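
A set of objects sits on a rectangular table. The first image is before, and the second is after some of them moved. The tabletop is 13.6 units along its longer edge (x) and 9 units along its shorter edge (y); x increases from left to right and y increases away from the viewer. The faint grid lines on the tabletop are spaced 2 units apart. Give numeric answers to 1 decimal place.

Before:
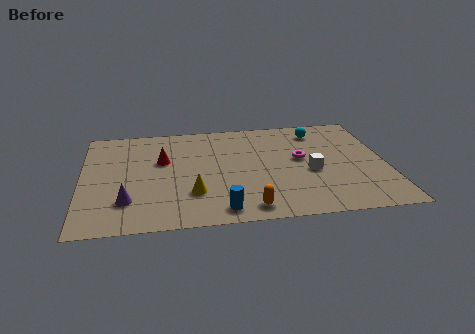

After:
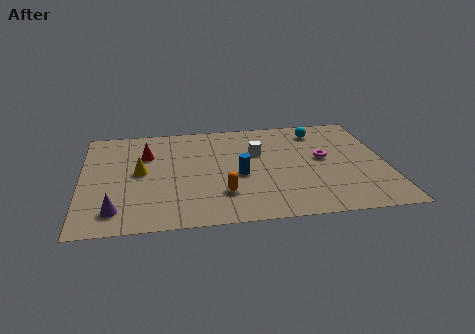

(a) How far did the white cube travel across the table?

3.0

The white cube was near (10.2, 3.8) before and (7.9, 5.8) after, so it travelled √(2.3² + 2.0²) ≈ 3.0 units.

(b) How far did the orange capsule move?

1.7

The orange capsule was near (7.3, 1.1) before and (6.2, 2.4) after, so it travelled √(1.1² + 1.3²) ≈ 1.7 units.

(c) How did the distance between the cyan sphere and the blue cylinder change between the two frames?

-2.7

The distance was about 7.8 in the first image and 5.1 in the second, so they moved 2.7 units closer together.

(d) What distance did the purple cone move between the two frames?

0.9

The purple cone was near (2.0, 2.3) before and (1.5, 1.6) after, so it travelled √(0.5² + 0.7²) ≈ 0.9 units.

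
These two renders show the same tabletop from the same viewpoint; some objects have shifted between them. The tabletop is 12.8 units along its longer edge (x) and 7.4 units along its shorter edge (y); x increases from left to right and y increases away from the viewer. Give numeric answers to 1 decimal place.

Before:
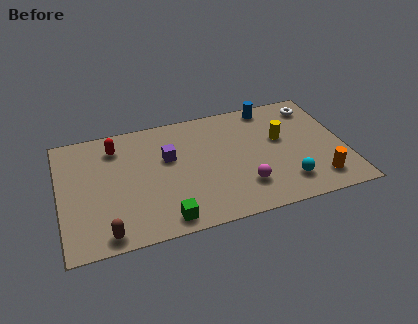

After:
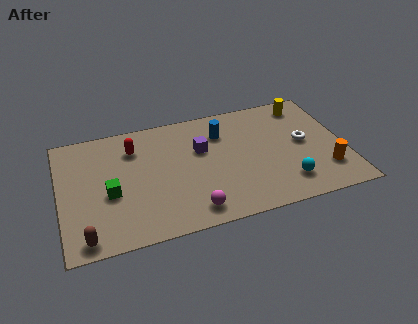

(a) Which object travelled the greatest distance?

the green cube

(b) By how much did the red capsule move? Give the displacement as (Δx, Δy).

(0.8, -0.3)

From the two frames, the red capsule sits at roughly (2.6, 5.9) before and (3.4, 5.6) after.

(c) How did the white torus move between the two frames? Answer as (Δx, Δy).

(-0.7, -2.2)

From the two frames, the white torus sits at roughly (11.7, 6.1) before and (11.0, 3.9) after.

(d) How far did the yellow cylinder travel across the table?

2.3

The yellow cylinder was near (10.0, 4.4) before and (11.3, 6.3) after, so it travelled √(1.3² + 1.9²) ≈ 2.3 units.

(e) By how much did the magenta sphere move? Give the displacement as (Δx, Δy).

(-2.4, -0.8)

The magenta sphere was at about (8.1, 1.9) and moved to about (5.7, 1.1).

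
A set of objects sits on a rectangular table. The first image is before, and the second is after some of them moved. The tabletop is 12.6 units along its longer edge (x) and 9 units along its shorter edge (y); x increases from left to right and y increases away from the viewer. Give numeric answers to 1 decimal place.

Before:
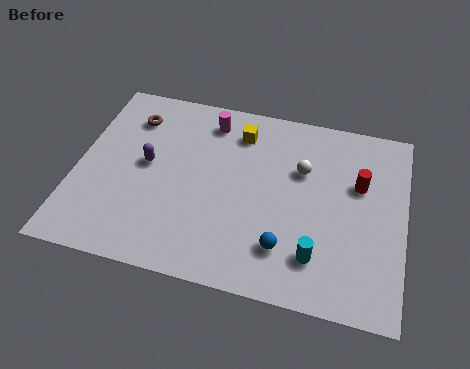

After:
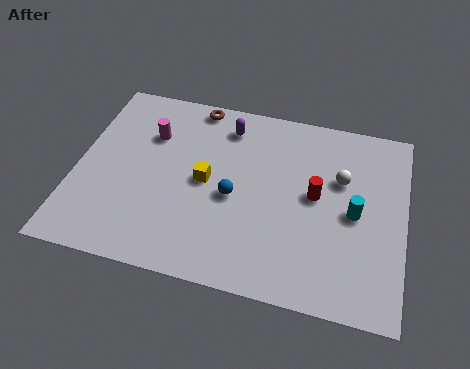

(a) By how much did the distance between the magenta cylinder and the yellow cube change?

+1.7

The distance was about 1.2 in the first image and 2.9 in the second, so they moved 1.7 units further apart.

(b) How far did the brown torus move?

2.7

From (1.9, 7.0) to (4.3, 8.2), the brown torus covered √(2.4² + 1.2²) ≈ 2.7 units.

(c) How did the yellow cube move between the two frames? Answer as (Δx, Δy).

(-1.1, -2.7)

From the two frames, the yellow cube sits at roughly (6.1, 7.2) before and (5.0, 4.5) after.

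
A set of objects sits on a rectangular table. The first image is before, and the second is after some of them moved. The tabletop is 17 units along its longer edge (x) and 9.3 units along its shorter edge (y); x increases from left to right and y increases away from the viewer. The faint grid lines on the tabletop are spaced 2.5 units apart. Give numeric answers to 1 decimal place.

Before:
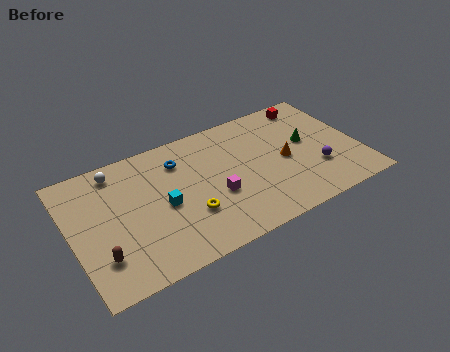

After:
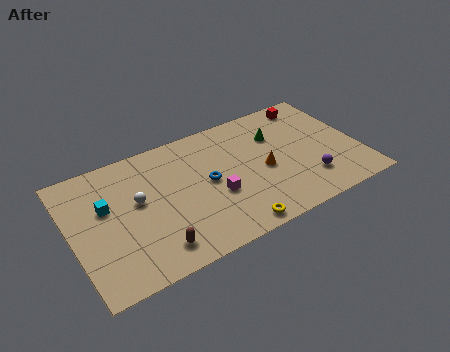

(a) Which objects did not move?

the magenta cube and the red cube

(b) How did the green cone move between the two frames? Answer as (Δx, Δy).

(-1.7, 1.3)

From the two frames, the green cone sits at roughly (14.1, 5.2) before and (12.4, 6.5) after.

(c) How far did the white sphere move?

2.8

The white sphere moved from about (3.0, 8.0) to (3.9, 5.3), a distance of √(0.9² + 2.7²) ≈ 2.8.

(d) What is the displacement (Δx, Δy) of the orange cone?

(-1.3, -0.2)

The orange cone started near (12.6, 4.4) and ended near (11.3, 4.2).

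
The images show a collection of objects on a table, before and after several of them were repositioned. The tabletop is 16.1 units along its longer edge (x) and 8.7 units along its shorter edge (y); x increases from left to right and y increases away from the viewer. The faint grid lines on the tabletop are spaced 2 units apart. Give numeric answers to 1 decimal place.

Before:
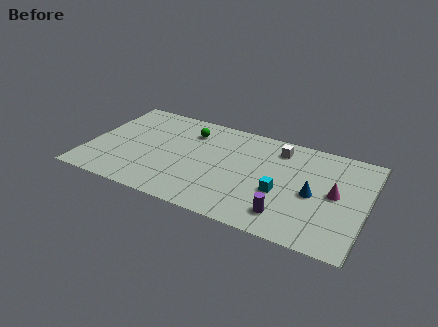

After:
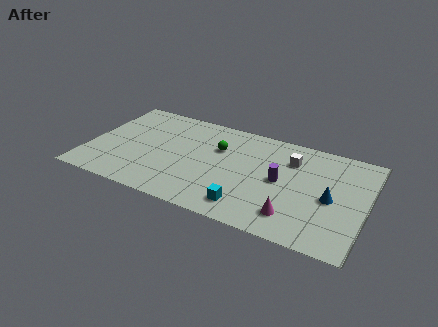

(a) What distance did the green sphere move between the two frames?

2.0

The green sphere moved from about (5.6, 6.7) to (7.4, 5.8), a distance of √(1.8² + 0.9²) ≈ 2.0.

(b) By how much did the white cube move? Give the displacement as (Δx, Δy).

(0.8, -0.7)

From the two frames, the white cube sits at roughly (10.8, 7.1) before and (11.6, 6.4) after.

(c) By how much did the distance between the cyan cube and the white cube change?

+1.6

Before: roughly 3.7 units apart; after: 5.3. That's 1.6 units further apart.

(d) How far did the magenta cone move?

3.4

The magenta cone was near (14.3, 4.5) before and (12.2, 1.8) after, so it travelled √(2.1² + 2.7²) ≈ 3.4 units.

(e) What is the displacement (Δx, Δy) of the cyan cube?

(-1.7, -1.9)

The cyan cube was at about (11.3, 3.4) and moved to about (9.6, 1.5).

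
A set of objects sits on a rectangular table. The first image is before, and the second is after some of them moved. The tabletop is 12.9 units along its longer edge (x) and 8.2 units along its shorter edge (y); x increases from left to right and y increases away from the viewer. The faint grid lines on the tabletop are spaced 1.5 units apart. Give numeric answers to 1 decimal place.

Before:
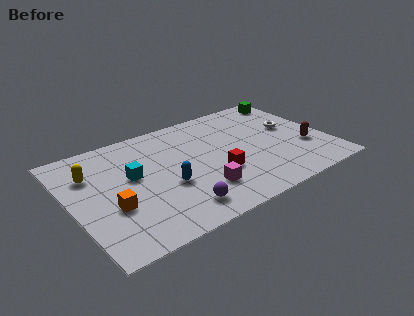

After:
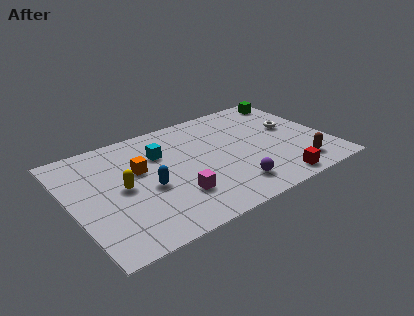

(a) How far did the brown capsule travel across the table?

1.5

From (11.7, 2.8) to (11.0, 1.5), the brown capsule covered √(0.7² + 1.3²) ≈ 1.5 units.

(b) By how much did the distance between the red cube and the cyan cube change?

+2.5

They were about 4.4 units apart before and 6.9 after — 2.5 units further apart.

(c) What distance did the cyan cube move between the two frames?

1.9

The cyan cube moved from about (3.1, 4.7) to (4.7, 5.7), a distance of √(1.6² + 1.0²) ≈ 1.9.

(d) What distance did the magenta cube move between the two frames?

1.2

The magenta cube was near (6.1, 2.1) before and (4.9, 2.3) after, so it travelled √(1.2² + 0.2²) ≈ 1.2 units.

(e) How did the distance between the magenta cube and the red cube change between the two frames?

+3.7

The distance was about 1.3 in the first image and 5.0 in the second, so they moved 3.7 units further apart.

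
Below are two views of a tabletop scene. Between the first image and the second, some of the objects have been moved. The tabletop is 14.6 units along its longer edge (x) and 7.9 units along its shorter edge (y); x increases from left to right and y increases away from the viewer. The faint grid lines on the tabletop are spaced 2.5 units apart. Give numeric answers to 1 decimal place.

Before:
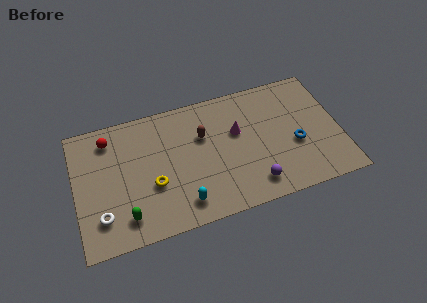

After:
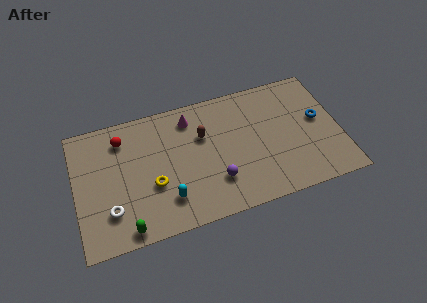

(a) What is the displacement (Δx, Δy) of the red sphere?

(0.7, -0.2)

The red sphere was at about (2.0, 6.5) and moved to about (2.7, 6.3).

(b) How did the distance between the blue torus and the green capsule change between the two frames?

+1.8

Before: roughly 9.7 units apart; after: 11.5. That's 1.8 units further apart.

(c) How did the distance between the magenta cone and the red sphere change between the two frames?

-3.4

The distance was about 7.2 in the first image and 3.8 in the second, so they moved 3.4 units closer together.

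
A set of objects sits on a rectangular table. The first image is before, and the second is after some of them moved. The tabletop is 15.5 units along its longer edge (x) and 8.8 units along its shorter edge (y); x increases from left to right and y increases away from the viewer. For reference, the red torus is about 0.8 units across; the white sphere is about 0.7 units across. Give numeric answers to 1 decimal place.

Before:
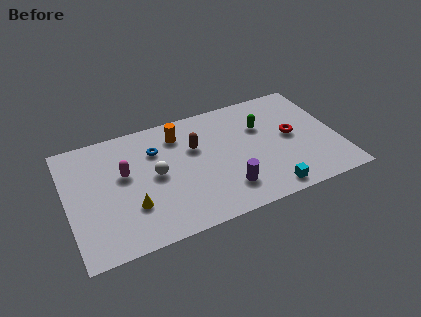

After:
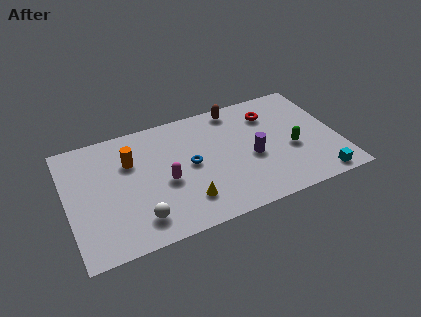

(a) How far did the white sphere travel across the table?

3.0

From (5.0, 4.5) to (3.8, 1.7), the white sphere covered √(1.2² + 2.8²) ≈ 3.0 units.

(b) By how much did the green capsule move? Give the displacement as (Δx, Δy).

(1.5, -2.3)

The green capsule was at about (11.3, 5.9) and moved to about (12.8, 3.6).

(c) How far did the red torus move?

2.3

The red torus moved from about (12.9, 4.6) to (11.9, 6.7), a distance of √(1.0² + 2.1²) ≈ 2.3.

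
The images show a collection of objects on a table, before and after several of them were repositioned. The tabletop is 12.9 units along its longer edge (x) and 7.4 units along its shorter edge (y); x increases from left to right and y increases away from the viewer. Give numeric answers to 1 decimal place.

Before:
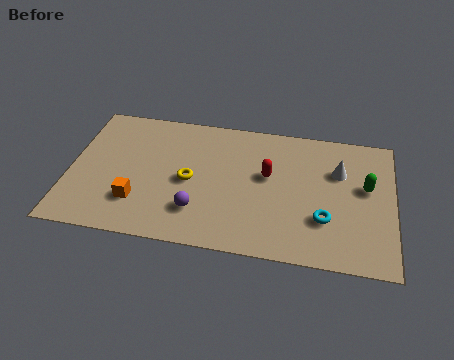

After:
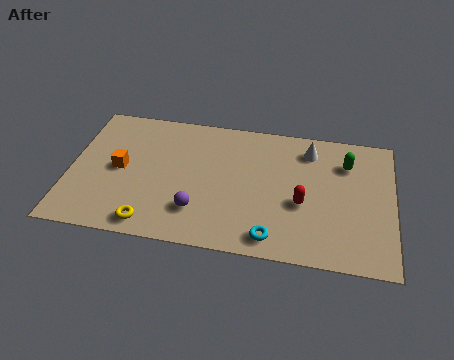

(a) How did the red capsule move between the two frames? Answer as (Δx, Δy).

(1.4, -1.3)

The red capsule was at about (7.9, 4.3) and moved to about (9.3, 3.0).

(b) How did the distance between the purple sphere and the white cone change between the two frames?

-0.4

The distance was about 6.3 in the first image and 5.9 in the second, so they moved 0.4 units closer together.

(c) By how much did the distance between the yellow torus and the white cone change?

+1.9

The distance was about 6.1 in the first image and 8.0 in the second, so they moved 1.9 units further apart.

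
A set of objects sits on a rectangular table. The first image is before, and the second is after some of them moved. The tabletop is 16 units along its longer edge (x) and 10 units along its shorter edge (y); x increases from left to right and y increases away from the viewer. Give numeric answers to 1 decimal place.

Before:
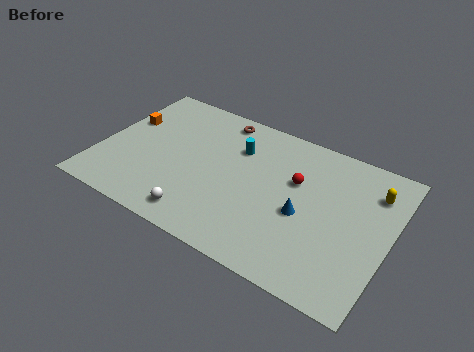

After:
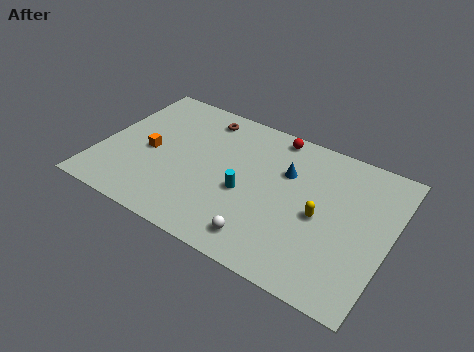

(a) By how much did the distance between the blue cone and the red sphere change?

+0.4

Before: roughly 2.1 units apart; after: 2.5. That's 0.4 units further apart.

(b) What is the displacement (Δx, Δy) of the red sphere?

(-1.6, 2.7)

The red sphere was at about (10.7, 6.3) and moved to about (9.1, 9.0).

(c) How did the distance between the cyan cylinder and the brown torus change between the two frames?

+3.2

Before: roughly 2.1 units apart; after: 5.3. That's 3.2 units further apart.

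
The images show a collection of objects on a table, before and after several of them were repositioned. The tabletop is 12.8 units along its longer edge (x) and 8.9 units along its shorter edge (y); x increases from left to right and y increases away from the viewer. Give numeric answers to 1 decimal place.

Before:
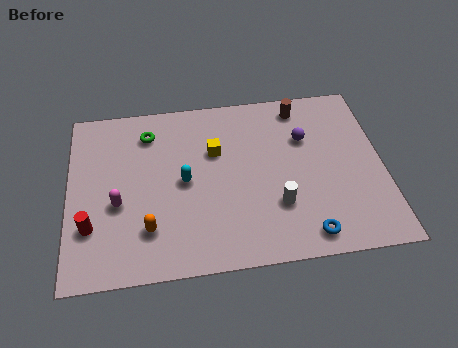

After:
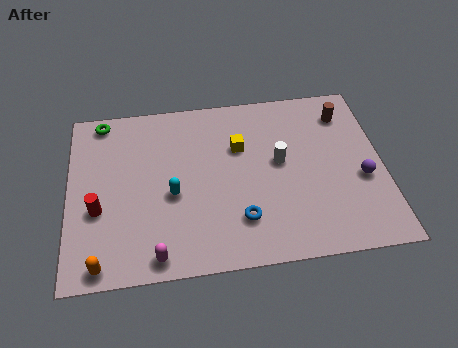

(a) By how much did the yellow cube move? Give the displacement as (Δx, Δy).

(1.0, 0.1)

From the two frames, the yellow cube sits at roughly (6.0, 5.8) before and (7.0, 5.9) after.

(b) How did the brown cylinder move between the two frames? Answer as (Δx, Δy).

(1.8, -0.6)

The brown cylinder was at about (9.6, 7.7) and moved to about (11.4, 7.1).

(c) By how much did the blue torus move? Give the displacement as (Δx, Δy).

(-2.6, 1.1)

The blue torus was at about (9.5, 1.1) and moved to about (6.9, 2.2).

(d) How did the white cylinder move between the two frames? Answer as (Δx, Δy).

(0.2, 2.2)

The white cylinder was at about (8.4, 2.7) and moved to about (8.6, 4.9).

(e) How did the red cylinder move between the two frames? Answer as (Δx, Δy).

(0.3, 0.8)

The red cylinder was at about (0.9, 2.6) and moved to about (1.2, 3.4).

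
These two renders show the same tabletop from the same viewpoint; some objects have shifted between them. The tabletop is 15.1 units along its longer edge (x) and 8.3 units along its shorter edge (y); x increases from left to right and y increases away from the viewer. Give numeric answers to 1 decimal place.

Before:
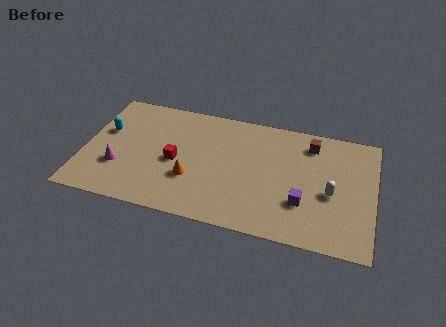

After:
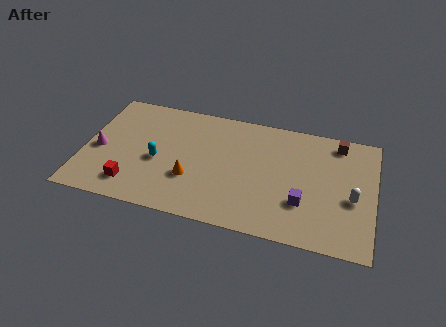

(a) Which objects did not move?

the orange cone and the purple cube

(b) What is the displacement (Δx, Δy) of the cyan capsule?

(2.9, -1.5)

From the two frames, the cyan capsule sits at roughly (1.0, 5.1) before and (3.9, 3.6) after.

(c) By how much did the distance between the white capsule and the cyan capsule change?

-1.9

The distance was about 12.0 in the first image and 10.1 in the second, so they moved 1.9 units closer together.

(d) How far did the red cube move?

3.0

From (4.8, 3.8) to (2.7, 1.6), the red cube covered √(2.1² + 2.2²) ≈ 3.0 units.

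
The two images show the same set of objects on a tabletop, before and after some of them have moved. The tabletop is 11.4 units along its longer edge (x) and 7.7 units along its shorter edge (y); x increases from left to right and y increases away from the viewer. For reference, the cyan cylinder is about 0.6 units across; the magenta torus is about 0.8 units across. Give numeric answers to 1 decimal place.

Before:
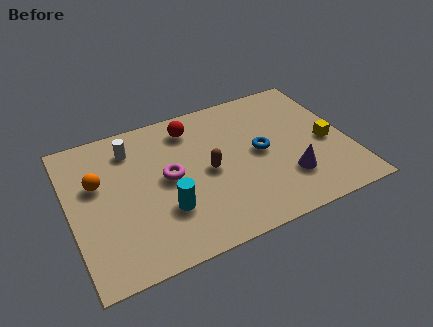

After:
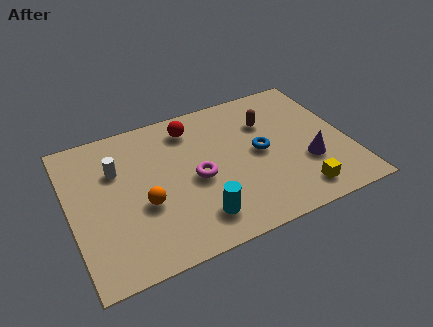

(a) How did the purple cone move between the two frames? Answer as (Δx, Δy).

(0.9, 0.5)

The purple cone was at about (8.7, 2.1) and moved to about (9.6, 2.6).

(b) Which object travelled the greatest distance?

the brown capsule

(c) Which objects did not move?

the red sphere and the blue torus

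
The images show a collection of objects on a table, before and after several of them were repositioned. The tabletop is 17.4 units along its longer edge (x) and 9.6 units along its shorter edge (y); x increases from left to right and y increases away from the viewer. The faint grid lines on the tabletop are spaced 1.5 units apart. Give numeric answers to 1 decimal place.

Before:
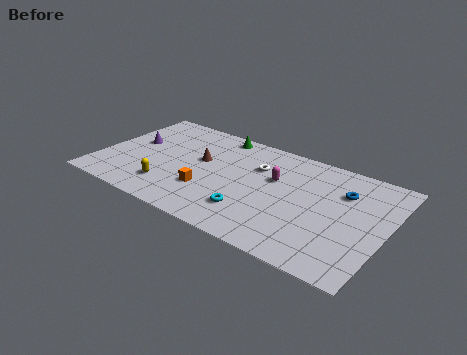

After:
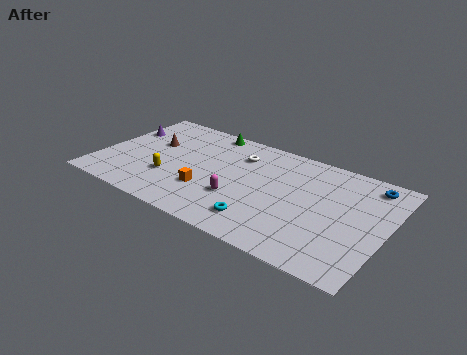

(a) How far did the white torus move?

1.3

From (9.4, 6.6) to (8.2, 7.2), the white torus covered √(1.2² + 0.6²) ≈ 1.3 units.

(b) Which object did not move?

the orange cube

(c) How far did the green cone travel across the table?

0.7

The green cone moved from about (6.6, 8.6) to (5.9, 8.7), a distance of √(0.7² + 0.1²) ≈ 0.7.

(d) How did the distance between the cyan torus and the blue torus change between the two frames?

+1.8

They were about 6.6 units apart before and 8.4 after — 1.8 units further apart.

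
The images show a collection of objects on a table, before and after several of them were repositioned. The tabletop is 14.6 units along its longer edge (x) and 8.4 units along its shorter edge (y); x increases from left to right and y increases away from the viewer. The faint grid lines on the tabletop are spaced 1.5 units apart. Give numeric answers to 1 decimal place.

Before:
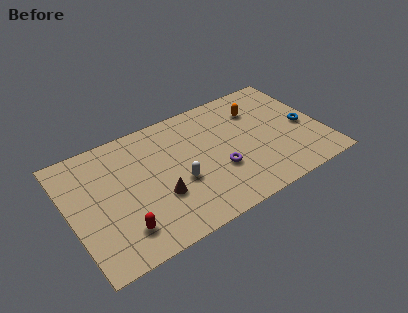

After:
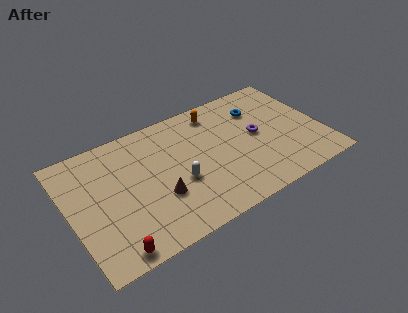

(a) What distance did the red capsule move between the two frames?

1.2

From (2.6, 1.8) to (1.9, 0.8), the red capsule covered √(0.7² + 1.0²) ≈ 1.2 units.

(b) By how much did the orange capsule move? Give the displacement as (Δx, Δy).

(-2.3, 0.9)

The orange capsule started near (11.2, 6.2) and ended near (8.9, 7.1).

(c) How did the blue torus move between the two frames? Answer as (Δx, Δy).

(-2.3, 2.4)

The blue torus started near (13.6, 3.8) and ended near (11.3, 6.2).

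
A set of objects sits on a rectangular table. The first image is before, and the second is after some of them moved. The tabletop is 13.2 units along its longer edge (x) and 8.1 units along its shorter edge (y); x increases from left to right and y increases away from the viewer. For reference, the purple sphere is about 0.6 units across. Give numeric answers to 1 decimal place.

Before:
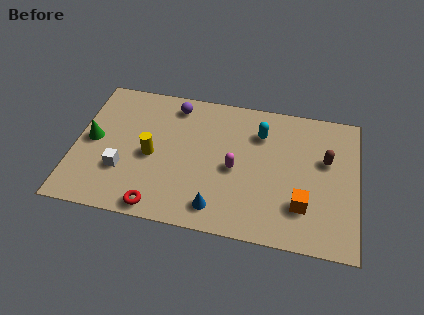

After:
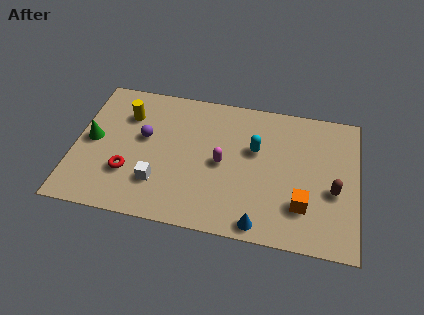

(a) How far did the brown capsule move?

1.7

The brown capsule was near (11.7, 5.0) before and (12.1, 3.3) after, so it travelled √(0.4² + 1.7²) ≈ 1.7 units.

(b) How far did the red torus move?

2.3

The red torus moved from about (4.1, 0.8) to (2.6, 2.5), a distance of √(1.5² + 1.7²) ≈ 2.3.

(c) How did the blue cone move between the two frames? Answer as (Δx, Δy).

(2.0, -0.5)

The blue cone started near (6.8, 1.3) and ended near (8.8, 0.8).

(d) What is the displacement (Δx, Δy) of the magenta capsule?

(-0.6, 0.2)

The magenta capsule started near (7.5, 3.7) and ended near (6.9, 3.9).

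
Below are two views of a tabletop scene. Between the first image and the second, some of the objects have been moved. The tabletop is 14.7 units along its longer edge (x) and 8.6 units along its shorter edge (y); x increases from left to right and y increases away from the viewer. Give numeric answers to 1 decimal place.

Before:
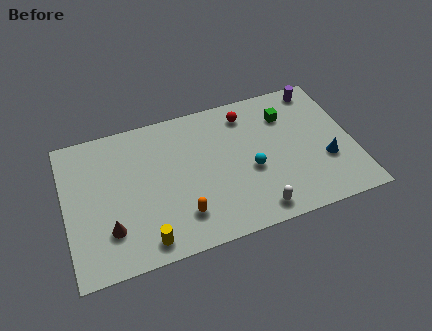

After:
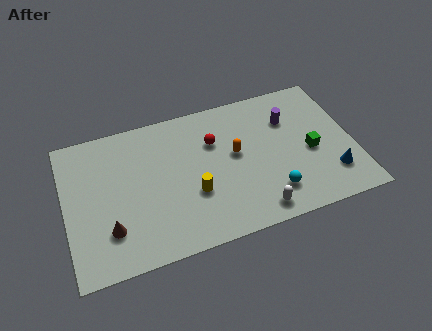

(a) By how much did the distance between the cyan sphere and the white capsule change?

-1.3

Before: roughly 2.5 units apart; after: 1.2. That's 1.3 units closer together.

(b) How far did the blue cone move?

0.9

The blue cone was near (13.2, 3.0) before and (13.4, 2.1) after, so it travelled √(0.2² + 0.9²) ≈ 0.9 units.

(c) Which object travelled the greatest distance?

the orange capsule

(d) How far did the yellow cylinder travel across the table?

3.3

The yellow cylinder moved from about (3.8, 1.1) to (6.4, 3.1), a distance of √(2.6² + 2.0²) ≈ 3.3.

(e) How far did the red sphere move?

2.2

From (9.5, 7.1) to (7.7, 5.9), the red sphere covered √(1.8² + 1.2²) ≈ 2.2 units.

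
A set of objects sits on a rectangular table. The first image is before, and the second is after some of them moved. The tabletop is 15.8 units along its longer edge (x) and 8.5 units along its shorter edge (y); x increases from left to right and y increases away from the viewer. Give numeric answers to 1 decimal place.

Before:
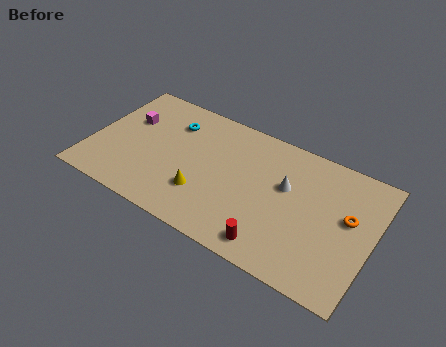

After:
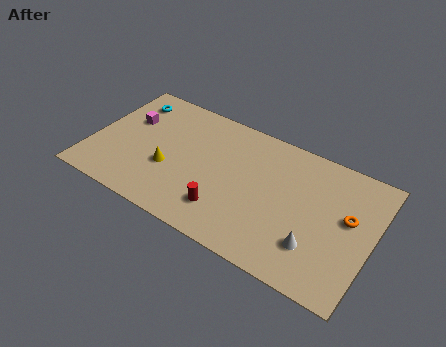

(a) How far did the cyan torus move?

2.6

From (4.2, 6.4) to (1.6, 6.9), the cyan torus covered √(2.6² + 0.5²) ≈ 2.6 units.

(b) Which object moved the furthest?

the white cone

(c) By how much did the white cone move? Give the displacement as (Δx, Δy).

(2.0, -2.9)

The white cone was at about (10.9, 5.2) and moved to about (12.9, 2.3).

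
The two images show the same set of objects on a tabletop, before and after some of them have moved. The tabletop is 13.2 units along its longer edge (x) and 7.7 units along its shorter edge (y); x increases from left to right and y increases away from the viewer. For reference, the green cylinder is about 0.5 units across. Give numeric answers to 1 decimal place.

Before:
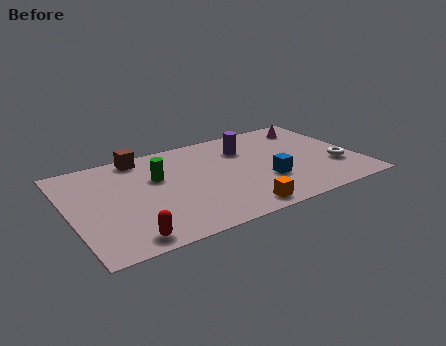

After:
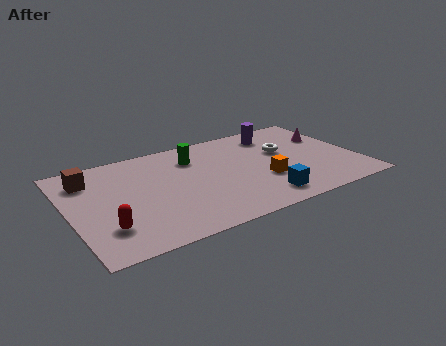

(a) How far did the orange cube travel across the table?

2.3

The orange cube moved from about (7.2, 0.9) to (8.7, 2.7), a distance of √(1.5² + 1.8²) ≈ 2.3.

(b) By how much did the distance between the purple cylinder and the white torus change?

-3.3

Before: roughly 4.9 units apart; after: 1.6. That's 3.3 units closer together.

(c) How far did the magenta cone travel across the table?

1.3

From (11.6, 6.3) to (12.2, 5.1), the magenta cone covered √(0.6² + 1.2²) ≈ 1.3 units.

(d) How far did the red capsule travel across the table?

1.4

From (2.2, 0.9) to (1.4, 2.0), the red capsule covered √(0.8² + 1.1²) ≈ 1.4 units.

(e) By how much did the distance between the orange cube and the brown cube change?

+1.3

They were about 7.0 units apart before and 8.3 after — 1.3 units further apart.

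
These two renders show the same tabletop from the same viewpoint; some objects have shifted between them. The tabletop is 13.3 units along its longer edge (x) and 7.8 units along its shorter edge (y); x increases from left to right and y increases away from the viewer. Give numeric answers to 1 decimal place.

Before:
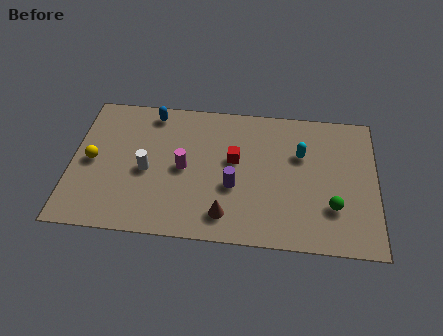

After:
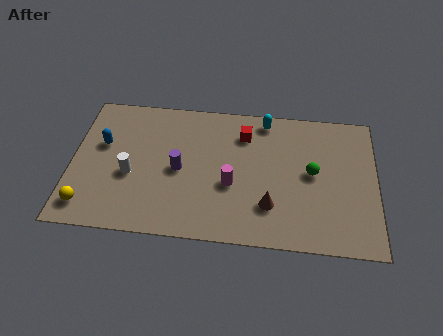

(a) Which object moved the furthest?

the blue capsule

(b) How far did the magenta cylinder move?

2.2

The magenta cylinder was near (4.9, 3.8) before and (7.0, 3.1) after, so it travelled √(2.1² + 0.7²) ≈ 2.2 units.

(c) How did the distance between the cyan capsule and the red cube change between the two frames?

-1.7

The distance was about 3.0 in the first image and 1.3 in the second, so they moved 1.7 units closer together.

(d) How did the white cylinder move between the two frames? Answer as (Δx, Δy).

(-0.7, -0.3)

From the two frames, the white cylinder sits at roughly (3.3, 3.5) before and (2.6, 3.2) after.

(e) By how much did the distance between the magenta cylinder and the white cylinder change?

+2.8

Before: roughly 1.6 units apart; after: 4.4. That's 2.8 units further apart.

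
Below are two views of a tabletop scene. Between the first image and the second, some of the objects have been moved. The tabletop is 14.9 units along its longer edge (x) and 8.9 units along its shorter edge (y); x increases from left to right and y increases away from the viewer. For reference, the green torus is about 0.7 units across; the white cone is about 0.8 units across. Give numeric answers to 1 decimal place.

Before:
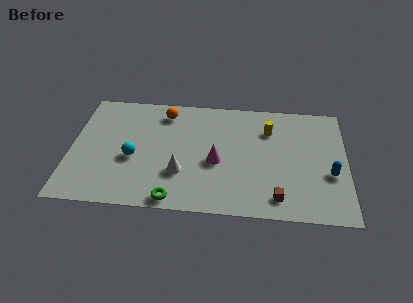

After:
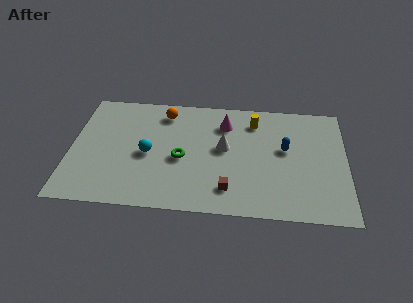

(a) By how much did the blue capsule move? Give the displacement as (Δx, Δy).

(-2.4, 1.7)

From the two frames, the blue capsule sits at roughly (14.0, 3.4) before and (11.6, 5.1) after.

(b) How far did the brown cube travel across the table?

2.6

The brown cube was near (11.2, 1.4) before and (8.6, 1.8) after, so it travelled √(2.6² + 0.4²) ≈ 2.6 units.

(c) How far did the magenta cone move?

3.0

The magenta cone moved from about (7.9, 3.8) to (8.3, 6.8), a distance of √(0.4² + 3.0²) ≈ 3.0.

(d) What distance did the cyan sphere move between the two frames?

0.9

The cyan sphere moved from about (3.4, 3.7) to (4.2, 4.1), a distance of √(0.8² + 0.4²) ≈ 0.9.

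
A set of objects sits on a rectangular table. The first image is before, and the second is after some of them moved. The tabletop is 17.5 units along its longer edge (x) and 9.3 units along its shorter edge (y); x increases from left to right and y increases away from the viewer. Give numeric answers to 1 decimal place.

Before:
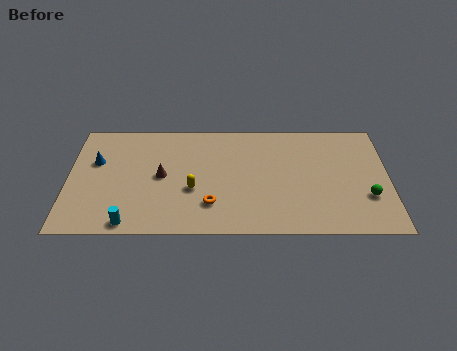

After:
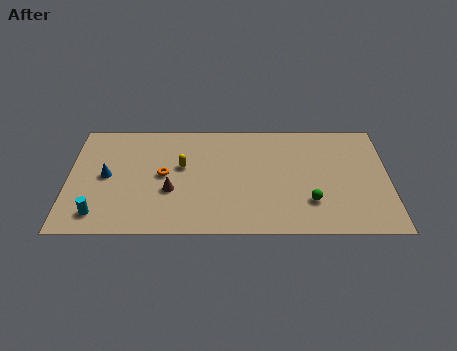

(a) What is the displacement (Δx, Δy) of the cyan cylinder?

(-1.7, 0.7)

From the two frames, the cyan cylinder sits at roughly (3.4, 0.9) before and (1.7, 1.6) after.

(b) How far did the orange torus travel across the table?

3.5

The orange torus moved from about (7.8, 2.4) to (5.2, 4.8), a distance of √(2.6² + 2.4²) ≈ 3.5.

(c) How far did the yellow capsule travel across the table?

2.0

The yellow capsule moved from about (6.8, 3.6) to (6.2, 5.5), a distance of √(0.6² + 1.9²) ≈ 2.0.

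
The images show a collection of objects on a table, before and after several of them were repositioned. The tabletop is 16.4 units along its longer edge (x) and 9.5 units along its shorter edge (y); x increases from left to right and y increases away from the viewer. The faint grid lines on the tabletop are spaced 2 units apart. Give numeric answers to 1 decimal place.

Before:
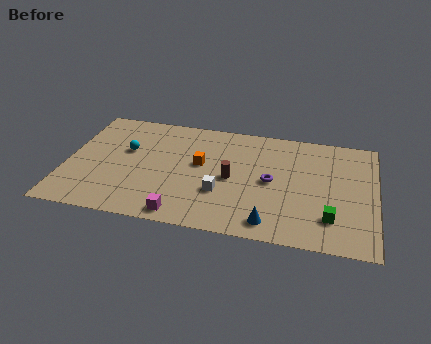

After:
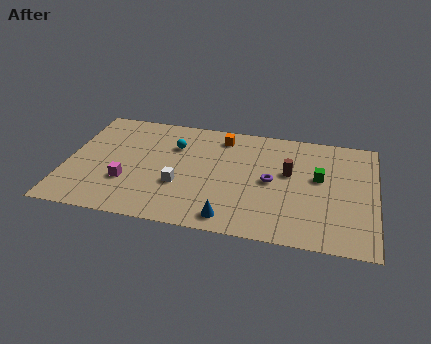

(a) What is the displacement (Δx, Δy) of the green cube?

(-0.7, 3.2)

From the two frames, the green cube sits at roughly (14.1, 2.3) before and (13.4, 5.5) after.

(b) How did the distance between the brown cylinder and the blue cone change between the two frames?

+1.4

Before: roughly 3.9 units apart; after: 5.3. That's 1.4 units further apart.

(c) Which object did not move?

the purple torus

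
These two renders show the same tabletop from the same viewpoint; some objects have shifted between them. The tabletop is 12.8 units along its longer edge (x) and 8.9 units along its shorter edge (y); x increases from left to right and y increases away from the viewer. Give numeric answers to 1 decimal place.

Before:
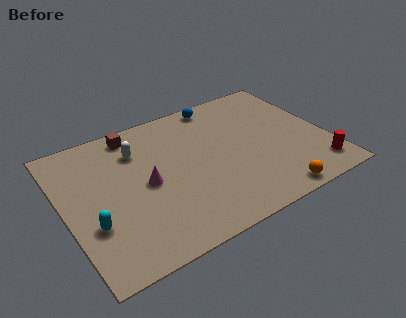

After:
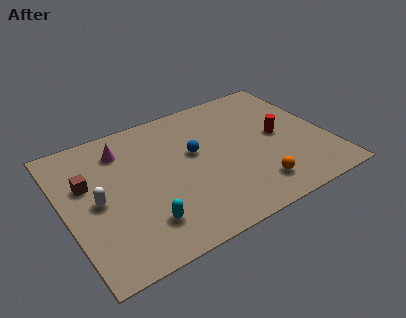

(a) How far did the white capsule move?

3.3

The white capsule was near (3.8, 6.6) before and (1.5, 4.3) after, so it travelled √(2.3² + 2.3²) ≈ 3.3 units.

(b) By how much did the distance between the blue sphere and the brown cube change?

+0.9

The distance was about 4.3 in the first image and 5.2 in the second, so they moved 0.9 units further apart.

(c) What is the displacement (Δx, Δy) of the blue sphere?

(-1.7, -2.8)

The blue sphere was at about (8.1, 8.0) and moved to about (6.4, 5.2).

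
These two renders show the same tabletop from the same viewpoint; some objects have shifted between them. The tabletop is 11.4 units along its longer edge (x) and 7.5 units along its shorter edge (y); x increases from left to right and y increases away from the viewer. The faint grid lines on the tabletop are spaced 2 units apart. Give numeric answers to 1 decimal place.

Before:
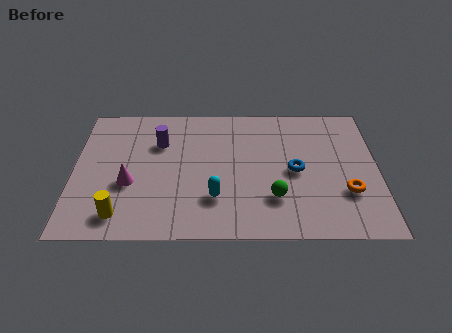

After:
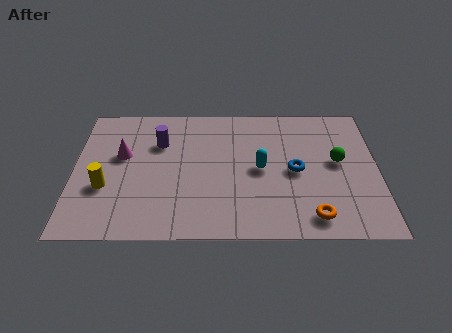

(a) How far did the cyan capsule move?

2.3

The cyan capsule moved from about (5.3, 2.1) to (7.0, 3.7), a distance of √(1.7² + 1.6²) ≈ 2.3.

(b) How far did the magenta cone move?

1.6

From (2.1, 2.9) to (1.8, 4.5), the magenta cone covered √(0.3² + 1.6²) ≈ 1.6 units.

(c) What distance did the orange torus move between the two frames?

1.8

The orange torus was near (10.2, 2.4) before and (8.9, 1.1) after, so it travelled √(1.3² + 1.3²) ≈ 1.8 units.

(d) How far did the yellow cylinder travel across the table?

1.6

The yellow cylinder was near (1.8, 1.2) before and (1.2, 2.7) after, so it travelled √(0.6² + 1.5²) ≈ 1.6 units.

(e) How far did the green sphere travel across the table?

3.1

The green sphere moved from about (7.5, 2.1) to (9.9, 4.1), a distance of √(2.4² + 2.0²) ≈ 3.1.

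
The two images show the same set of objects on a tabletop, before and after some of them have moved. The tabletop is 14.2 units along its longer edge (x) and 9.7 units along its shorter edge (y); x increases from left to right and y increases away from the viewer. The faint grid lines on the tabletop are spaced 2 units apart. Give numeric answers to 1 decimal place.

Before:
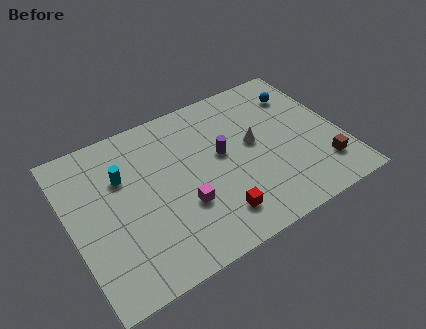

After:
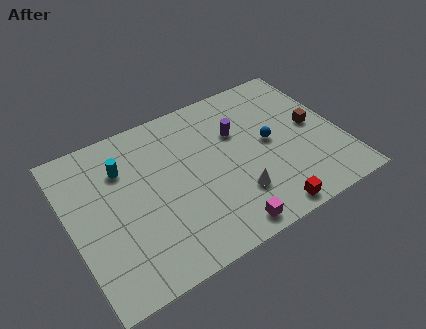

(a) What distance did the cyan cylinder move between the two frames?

0.5

From (2.9, 6.5) to (3.0, 7.0), the cyan cylinder covered √(0.1² + 0.5²) ≈ 0.5 units.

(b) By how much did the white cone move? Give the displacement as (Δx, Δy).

(-1.4, -2.7)

The white cone was at about (9.7, 5.3) and moved to about (8.3, 2.6).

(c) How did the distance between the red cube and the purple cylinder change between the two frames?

+1.9

Before: roughly 3.6 units apart; after: 5.5. That's 1.9 units further apart.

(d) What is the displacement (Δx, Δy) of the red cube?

(2.5, -1.0)

From the two frames, the red cube sits at roughly (7.1, 1.9) before and (9.6, 0.9) after.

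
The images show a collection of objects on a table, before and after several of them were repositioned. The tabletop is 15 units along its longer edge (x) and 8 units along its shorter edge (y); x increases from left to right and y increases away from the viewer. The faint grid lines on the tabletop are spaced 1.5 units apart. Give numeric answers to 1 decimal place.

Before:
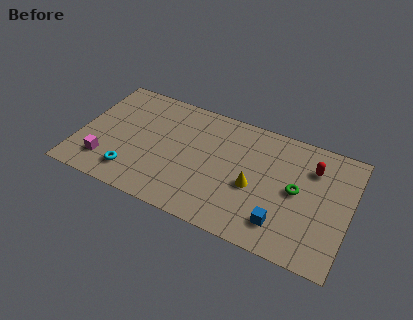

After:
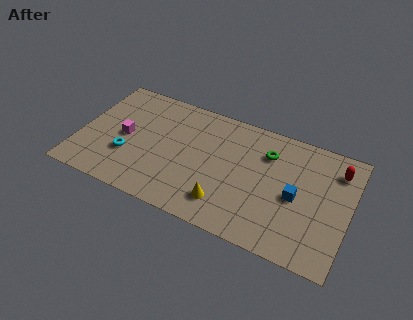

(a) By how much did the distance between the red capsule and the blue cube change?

-1.1

They were about 4.4 units apart before and 3.3 after — 1.1 units closer together.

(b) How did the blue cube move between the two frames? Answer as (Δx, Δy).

(0.6, 2.0)

The blue cube was at about (11.5, 1.7) and moved to about (12.1, 3.7).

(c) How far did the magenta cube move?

2.2

From (1.7, 1.8) to (2.5, 3.9), the magenta cube covered √(0.8² + 2.1²) ≈ 2.2 units.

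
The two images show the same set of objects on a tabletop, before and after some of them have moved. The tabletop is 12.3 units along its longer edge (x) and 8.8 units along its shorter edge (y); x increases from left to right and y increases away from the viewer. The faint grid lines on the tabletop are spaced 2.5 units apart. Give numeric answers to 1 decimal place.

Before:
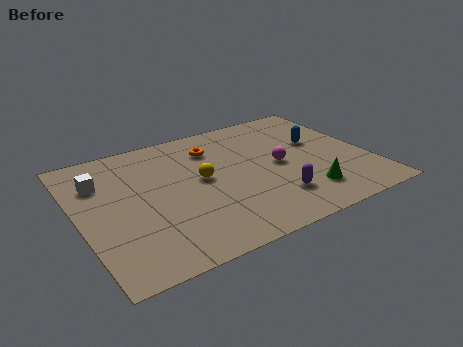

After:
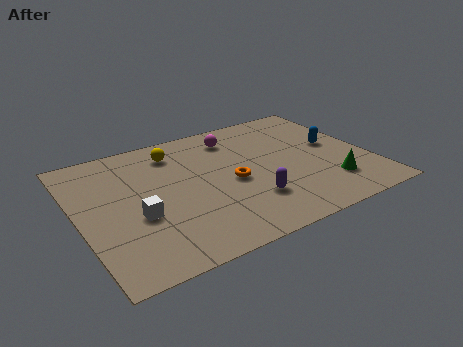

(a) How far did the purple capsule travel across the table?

1.0

The purple capsule was near (7.9, 2.1) before and (6.9, 2.4) after, so it travelled √(1.0² + 0.3²) ≈ 1.0 units.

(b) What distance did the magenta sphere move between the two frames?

3.2

From (8.5, 4.3) to (7.0, 7.1), the magenta sphere covered √(1.5² + 2.8²) ≈ 3.2 units.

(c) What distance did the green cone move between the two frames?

1.1

The green cone was near (9.2, 1.9) before and (10.3, 2.1) after, so it travelled √(1.1² + 0.2²) ≈ 1.1 units.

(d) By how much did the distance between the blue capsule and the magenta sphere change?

+2.5

They were about 2.1 units apart before and 4.6 after — 2.5 units further apart.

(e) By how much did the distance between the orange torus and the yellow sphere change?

+1.5

Before: roughly 2.2 units apart; after: 3.7. That's 1.5 units further apart.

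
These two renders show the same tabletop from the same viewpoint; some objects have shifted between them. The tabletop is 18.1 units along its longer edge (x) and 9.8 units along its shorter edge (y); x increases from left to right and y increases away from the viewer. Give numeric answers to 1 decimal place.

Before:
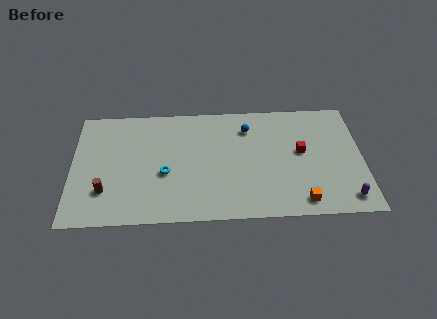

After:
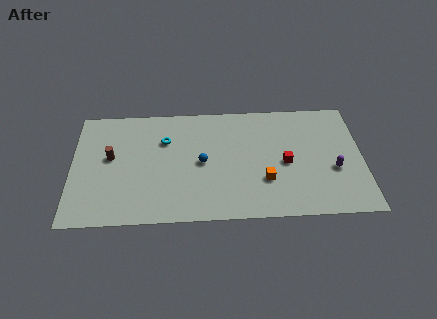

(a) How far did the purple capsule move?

2.5

The purple capsule moved from about (17.0, 1.4) to (16.3, 3.8), a distance of √(0.7² + 2.4²) ≈ 2.5.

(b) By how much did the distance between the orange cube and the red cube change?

-2.2

Before: roughly 4.1 units apart; after: 1.9. That's 2.2 units closer together.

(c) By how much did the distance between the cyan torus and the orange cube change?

-1.6

They were about 8.8 units apart before and 7.2 after — 1.6 units closer together.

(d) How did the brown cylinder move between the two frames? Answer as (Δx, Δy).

(0.3, 2.8)

From the two frames, the brown cylinder sits at roughly (2.1, 2.7) before and (2.4, 5.5) after.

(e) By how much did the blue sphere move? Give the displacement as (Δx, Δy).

(-2.9, -2.8)

From the two frames, the blue sphere sits at roughly (11.0, 7.6) before and (8.1, 4.8) after.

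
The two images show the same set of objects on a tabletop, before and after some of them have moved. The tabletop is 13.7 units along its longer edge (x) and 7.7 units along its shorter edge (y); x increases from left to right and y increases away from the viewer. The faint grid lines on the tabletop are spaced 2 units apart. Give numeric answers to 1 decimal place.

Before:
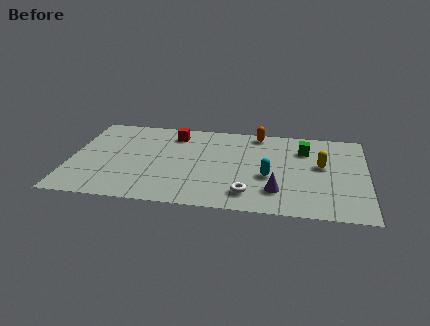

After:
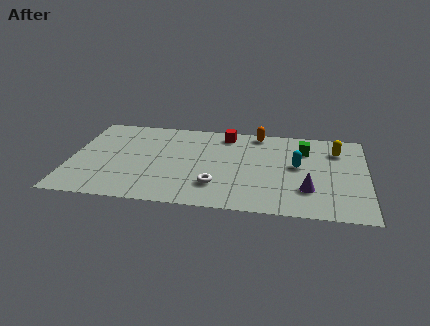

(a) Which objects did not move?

the orange capsule and the green cube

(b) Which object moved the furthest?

the red cube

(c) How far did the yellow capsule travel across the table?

1.6

The yellow capsule moved from about (11.6, 4.4) to (12.3, 5.8), a distance of √(0.7² + 1.4²) ≈ 1.6.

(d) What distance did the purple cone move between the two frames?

1.4

The purple cone was near (9.6, 1.9) before and (11.0, 2.2) after, so it travelled √(1.4² + 0.3²) ≈ 1.4 units.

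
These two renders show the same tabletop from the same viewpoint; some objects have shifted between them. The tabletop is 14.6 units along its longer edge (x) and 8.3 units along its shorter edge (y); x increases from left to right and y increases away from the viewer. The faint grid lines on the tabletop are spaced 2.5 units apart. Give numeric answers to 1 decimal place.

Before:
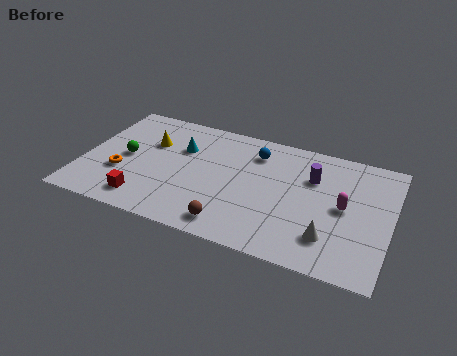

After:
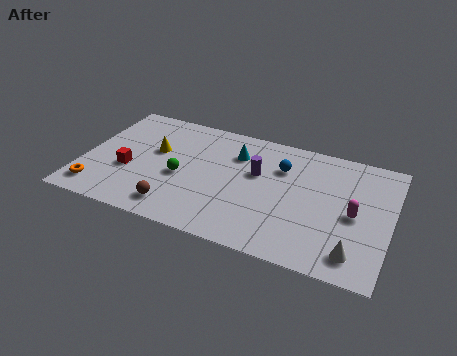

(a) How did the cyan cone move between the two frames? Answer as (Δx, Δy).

(2.6, 0.5)

The cyan cone started near (4.5, 5.6) and ended near (7.1, 6.1).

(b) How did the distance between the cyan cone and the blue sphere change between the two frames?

-1.4

The distance was about 3.6 in the first image and 2.2 in the second, so they moved 1.4 units closer together.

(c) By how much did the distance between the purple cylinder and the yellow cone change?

-2.9

They were about 7.8 units apart before and 4.9 after — 2.9 units closer together.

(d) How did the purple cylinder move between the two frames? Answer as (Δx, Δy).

(-2.6, -0.6)

From the two frames, the purple cylinder sits at roughly (10.8, 5.7) before and (8.2, 5.1) after.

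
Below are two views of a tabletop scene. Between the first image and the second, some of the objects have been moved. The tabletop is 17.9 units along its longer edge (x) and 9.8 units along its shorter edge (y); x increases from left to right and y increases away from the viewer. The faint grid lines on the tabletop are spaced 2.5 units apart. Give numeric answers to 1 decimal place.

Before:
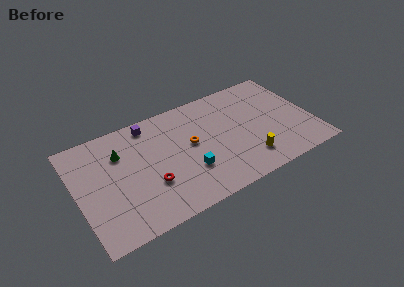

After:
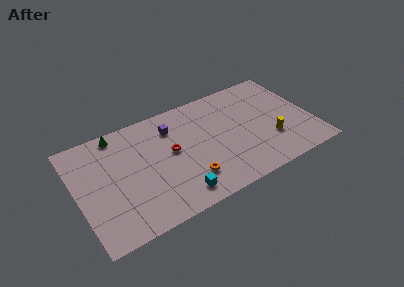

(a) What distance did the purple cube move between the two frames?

1.9

The purple cube moved from about (5.9, 8.6) to (7.5, 7.5), a distance of √(1.6² + 1.1²) ≈ 1.9.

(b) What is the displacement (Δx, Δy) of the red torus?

(1.9, 2.1)

The red torus was at about (5.3, 3.3) and moved to about (7.2, 5.4).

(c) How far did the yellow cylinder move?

2.2

From (12.6, 2.1) to (14.6, 3.1), the yellow cylinder covered √(2.0² + 1.0²) ≈ 2.2 units.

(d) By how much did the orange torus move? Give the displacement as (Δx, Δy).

(-0.6, -3.0)

The orange torus started near (8.7, 5.4) and ended near (8.1, 2.4).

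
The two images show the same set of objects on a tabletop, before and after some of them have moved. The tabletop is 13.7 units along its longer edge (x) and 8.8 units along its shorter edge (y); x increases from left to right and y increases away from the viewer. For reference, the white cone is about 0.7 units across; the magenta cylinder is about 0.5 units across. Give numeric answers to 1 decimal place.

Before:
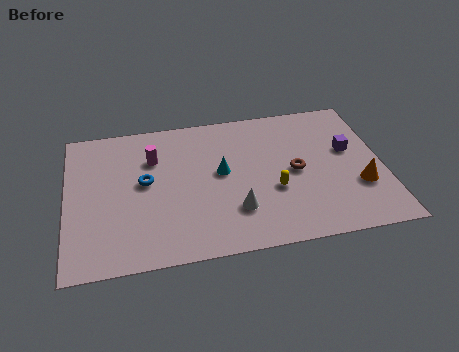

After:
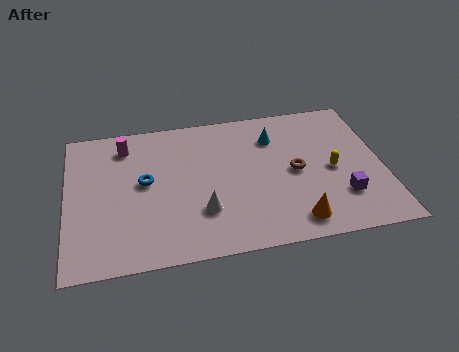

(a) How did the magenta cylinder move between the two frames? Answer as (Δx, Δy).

(-1.2, 1.0)

The magenta cylinder started near (3.8, 6.2) and ended near (2.6, 7.2).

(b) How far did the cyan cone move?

3.0

The cyan cone was near (6.7, 4.8) before and (9.1, 6.6) after, so it travelled √(2.4² + 1.8²) ≈ 3.0 units.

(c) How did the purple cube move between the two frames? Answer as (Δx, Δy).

(-0.5, -2.8)

From the two frames, the purple cube sits at roughly (12.3, 5.2) before and (11.8, 2.4) after.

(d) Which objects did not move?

the blue torus and the brown torus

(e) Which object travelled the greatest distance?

the orange cone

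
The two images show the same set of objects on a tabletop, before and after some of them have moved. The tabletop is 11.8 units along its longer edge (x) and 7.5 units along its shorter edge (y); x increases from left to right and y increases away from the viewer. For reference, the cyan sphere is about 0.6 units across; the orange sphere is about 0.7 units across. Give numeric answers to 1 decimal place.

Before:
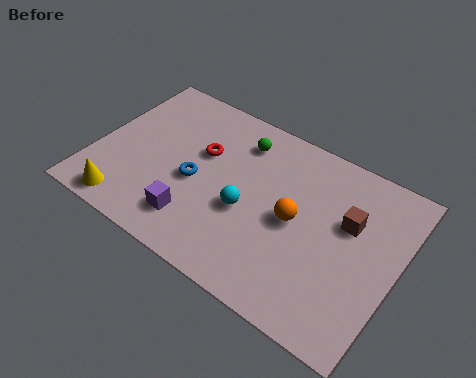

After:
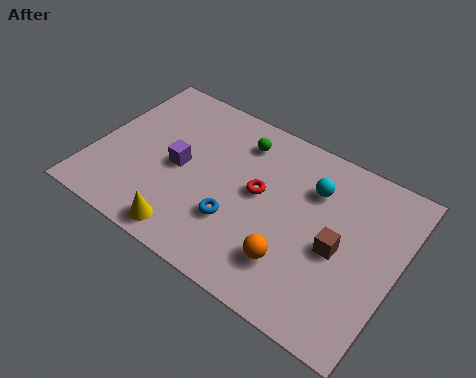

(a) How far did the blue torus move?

2.0

From (4.0, 3.3) to (5.8, 2.4), the blue torus covered √(1.8² + 0.9²) ≈ 2.0 units.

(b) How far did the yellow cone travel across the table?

2.5

The yellow cone was near (1.7, 0.9) before and (4.2, 0.9) after, so it travelled √(2.5² + 0.0²) ≈ 2.5 units.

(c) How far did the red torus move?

2.5

The red torus was near (4.0, 4.7) before and (6.4, 4.1) after, so it travelled √(2.4² + 0.6²) ≈ 2.5 units.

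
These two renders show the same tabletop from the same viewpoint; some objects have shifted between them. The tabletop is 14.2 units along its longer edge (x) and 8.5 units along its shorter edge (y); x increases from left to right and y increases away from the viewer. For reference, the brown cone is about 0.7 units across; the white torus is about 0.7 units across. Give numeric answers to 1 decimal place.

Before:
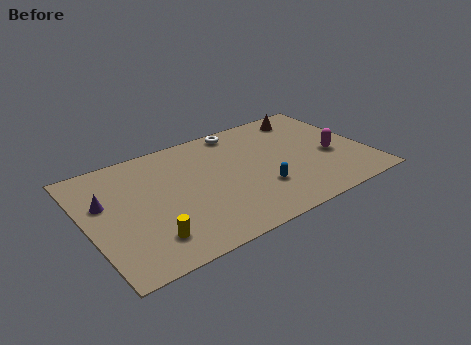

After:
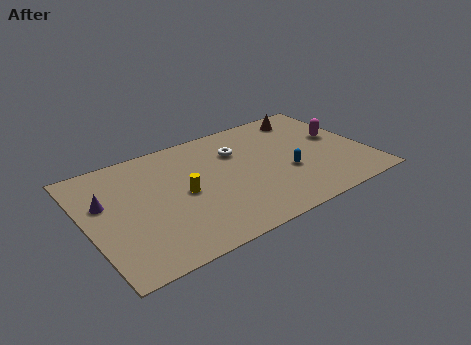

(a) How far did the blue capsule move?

1.6

From (8.5, 2.6) to (10.0, 3.2), the blue capsule covered √(1.5² + 0.6²) ≈ 1.6 units.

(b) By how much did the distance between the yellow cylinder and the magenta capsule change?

-1.6

They were about 9.8 units apart before and 8.2 after — 1.6 units closer together.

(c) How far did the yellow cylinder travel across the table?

3.1

The yellow cylinder moved from about (2.7, 1.8) to (4.8, 4.1), a distance of √(2.1² + 2.3²) ≈ 3.1.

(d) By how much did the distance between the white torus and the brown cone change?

+0.6

Before: roughly 3.5 units apart; after: 4.1. That's 0.6 units further apart.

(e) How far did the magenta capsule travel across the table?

1.4

The magenta capsule moved from about (12.4, 3.5) to (13.0, 4.8), a distance of √(0.6² + 1.3²) ≈ 1.4.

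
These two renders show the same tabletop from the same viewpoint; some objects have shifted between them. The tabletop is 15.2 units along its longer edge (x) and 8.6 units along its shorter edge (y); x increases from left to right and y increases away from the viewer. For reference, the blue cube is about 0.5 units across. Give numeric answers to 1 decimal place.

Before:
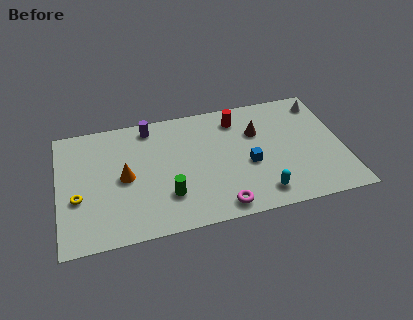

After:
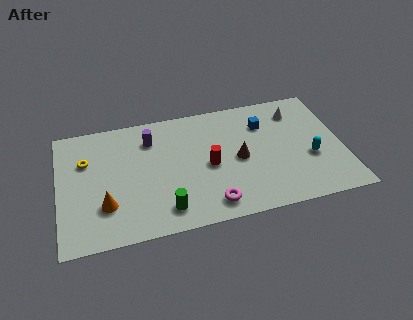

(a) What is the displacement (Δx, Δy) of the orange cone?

(-1.1, -1.7)

The orange cone was at about (3.5, 4.2) and moved to about (2.4, 2.5).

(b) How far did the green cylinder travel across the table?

0.9

The green cylinder moved from about (5.7, 2.4) to (5.5, 1.5), a distance of √(0.2² + 0.9²) ≈ 0.9.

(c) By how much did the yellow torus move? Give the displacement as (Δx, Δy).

(0.5, 2.5)

The yellow torus was at about (1.0, 3.3) and moved to about (1.5, 5.8).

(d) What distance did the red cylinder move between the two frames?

3.4

From (9.7, 7.0) to (8.0, 4.0), the red cylinder covered √(1.7² + 3.0²) ≈ 3.4 units.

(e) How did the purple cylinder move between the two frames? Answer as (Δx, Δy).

(0.0, -0.9)

From the two frames, the purple cylinder sits at roughly (5.0, 7.5) before and (5.0, 6.6) after.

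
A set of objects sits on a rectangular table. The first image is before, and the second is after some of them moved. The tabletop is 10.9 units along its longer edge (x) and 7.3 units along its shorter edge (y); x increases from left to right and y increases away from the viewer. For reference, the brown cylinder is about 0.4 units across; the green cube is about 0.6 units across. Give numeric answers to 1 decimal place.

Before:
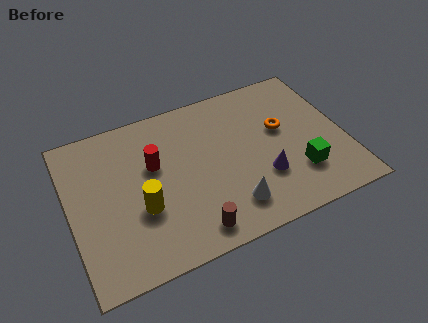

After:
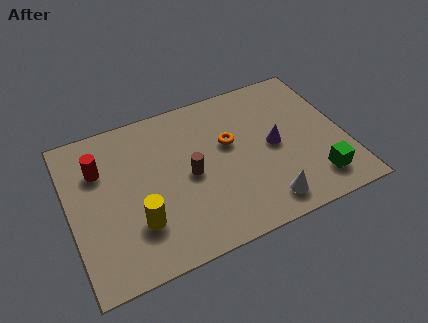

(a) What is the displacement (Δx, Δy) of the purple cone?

(0.6, 1.3)

The purple cone started near (7.5, 2.3) and ended near (8.1, 3.6).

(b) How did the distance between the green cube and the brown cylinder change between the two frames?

+0.7

They were about 4.5 units apart before and 5.2 after — 0.7 units further apart.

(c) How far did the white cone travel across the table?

1.4

The white cone was near (6.1, 1.5) before and (7.4, 1.1) after, so it travelled √(1.3² + 0.4²) ≈ 1.4 units.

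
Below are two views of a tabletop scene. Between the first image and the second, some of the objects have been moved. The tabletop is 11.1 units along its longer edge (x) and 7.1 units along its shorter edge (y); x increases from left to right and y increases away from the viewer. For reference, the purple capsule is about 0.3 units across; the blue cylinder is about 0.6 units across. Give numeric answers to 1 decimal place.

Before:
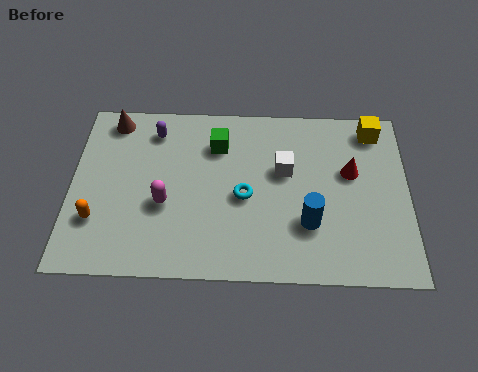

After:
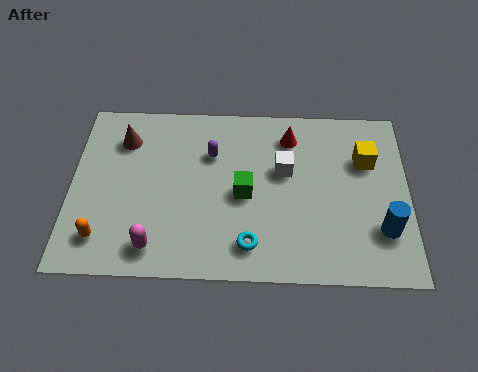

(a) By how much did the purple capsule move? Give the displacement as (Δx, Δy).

(1.9, -0.9)

From the two frames, the purple capsule sits at roughly (2.7, 5.8) before and (4.6, 4.9) after.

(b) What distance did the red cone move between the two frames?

2.4

The red cone moved from about (9.2, 4.3) to (7.2, 5.7), a distance of √(2.0² + 1.4²) ≈ 2.4.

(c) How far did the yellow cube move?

1.3

The yellow cube was near (10.0, 6.1) before and (9.7, 4.8) after, so it travelled √(0.3² + 1.3²) ≈ 1.3 units.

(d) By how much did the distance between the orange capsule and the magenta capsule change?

-0.6

The distance was about 2.3 in the first image and 1.7 in the second, so they moved 0.6 units closer together.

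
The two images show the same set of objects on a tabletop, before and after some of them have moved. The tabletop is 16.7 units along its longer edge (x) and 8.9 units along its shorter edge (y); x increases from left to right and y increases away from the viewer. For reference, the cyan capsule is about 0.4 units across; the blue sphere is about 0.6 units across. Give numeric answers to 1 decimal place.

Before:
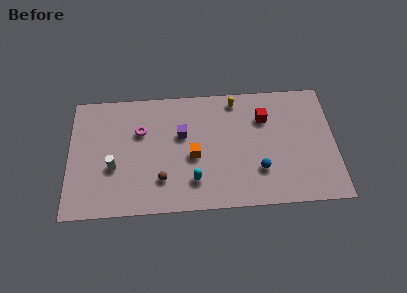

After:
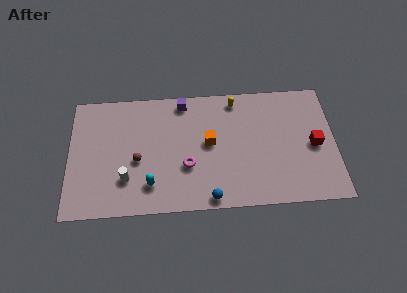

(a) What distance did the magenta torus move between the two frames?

4.0

The magenta torus was near (4.5, 5.9) before and (7.4, 3.2) after, so it travelled √(2.9² + 2.7²) ≈ 4.0 units.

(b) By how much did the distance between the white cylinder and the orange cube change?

+0.7

The distance was about 5.0 in the first image and 5.7 in the second, so they moved 0.7 units further apart.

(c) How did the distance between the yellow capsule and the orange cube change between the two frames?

-1.3

Before: roughly 4.7 units apart; after: 3.4. That's 1.3 units closer together.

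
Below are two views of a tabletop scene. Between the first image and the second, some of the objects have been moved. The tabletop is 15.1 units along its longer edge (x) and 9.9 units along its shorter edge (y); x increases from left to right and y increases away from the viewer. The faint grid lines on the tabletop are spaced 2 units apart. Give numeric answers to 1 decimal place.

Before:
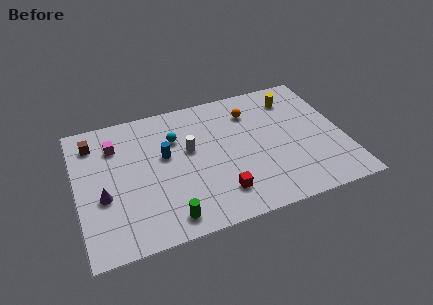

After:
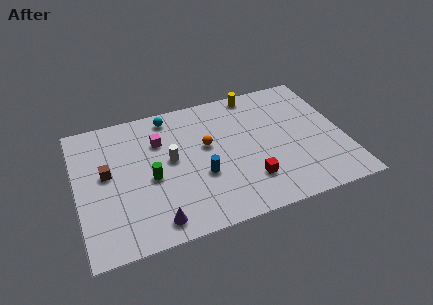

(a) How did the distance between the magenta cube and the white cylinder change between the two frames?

-2.7

Before: roughly 4.4 units apart; after: 1.7. That's 2.7 units closer together.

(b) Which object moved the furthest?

the purple cone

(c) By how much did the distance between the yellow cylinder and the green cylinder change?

-2.3

The distance was about 10.2 in the first image and 7.9 in the second, so they moved 2.3 units closer together.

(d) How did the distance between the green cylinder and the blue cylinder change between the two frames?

-1.6

Before: roughly 4.5 units apart; after: 2.9. That's 1.6 units closer together.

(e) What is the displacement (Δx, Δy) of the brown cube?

(0.6, -2.5)

The brown cube was at about (1.1, 8.0) and moved to about (1.7, 5.5).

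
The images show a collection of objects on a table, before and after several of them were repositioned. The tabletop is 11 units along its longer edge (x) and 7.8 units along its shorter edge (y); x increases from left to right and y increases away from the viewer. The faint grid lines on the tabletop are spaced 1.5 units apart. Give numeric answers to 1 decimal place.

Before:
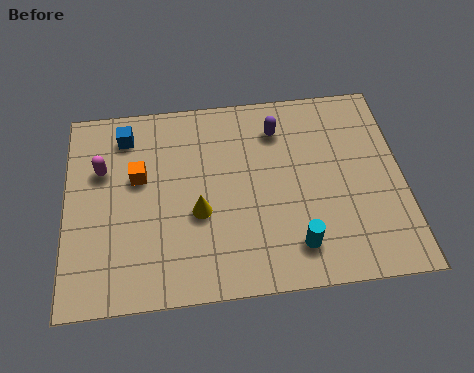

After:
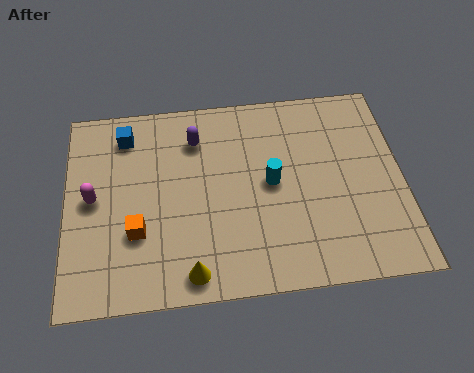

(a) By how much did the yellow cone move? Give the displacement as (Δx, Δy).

(-0.3, -2.2)

The yellow cone started near (4.3, 3.1) and ended near (4.0, 0.9).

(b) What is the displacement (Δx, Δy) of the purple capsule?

(-2.7, -0.1)

The purple capsule was at about (7.0, 6.1) and moved to about (4.3, 6.0).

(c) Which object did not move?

the blue cube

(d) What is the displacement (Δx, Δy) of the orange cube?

(-0.1, -2.1)

The orange cube was at about (2.4, 4.7) and moved to about (2.3, 2.6).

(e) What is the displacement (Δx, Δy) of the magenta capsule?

(-0.3, -1.1)

From the two frames, the magenta capsule sits at roughly (1.2, 5.1) before and (0.9, 4.0) after.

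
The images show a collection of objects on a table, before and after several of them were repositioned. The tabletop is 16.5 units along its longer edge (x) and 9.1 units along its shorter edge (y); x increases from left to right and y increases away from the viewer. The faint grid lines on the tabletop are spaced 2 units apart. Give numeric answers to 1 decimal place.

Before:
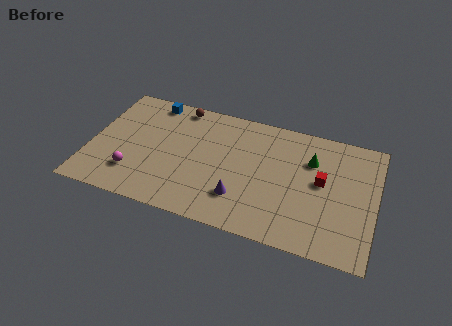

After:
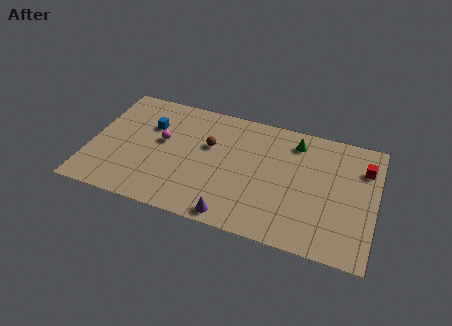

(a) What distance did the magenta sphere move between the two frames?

3.2

The magenta sphere moved from about (2.7, 2.3) to (4.1, 5.2), a distance of √(1.4² + 2.9²) ≈ 3.2.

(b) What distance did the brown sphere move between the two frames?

3.2

The brown sphere moved from about (4.8, 8.2) to (6.8, 5.7), a distance of √(2.0² + 2.5²) ≈ 3.2.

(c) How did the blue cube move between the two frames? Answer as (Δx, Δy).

(0.1, -1.9)

The blue cube was at about (3.2, 8.1) and moved to about (3.3, 6.2).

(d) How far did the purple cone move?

1.5

The purple cone moved from about (8.9, 2.4) to (8.6, 0.9), a distance of √(0.3² + 1.5²) ≈ 1.5.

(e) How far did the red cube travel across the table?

2.9

From (13.4, 5.0) to (15.7, 6.7), the red cube covered √(2.3² + 1.7²) ≈ 2.9 units.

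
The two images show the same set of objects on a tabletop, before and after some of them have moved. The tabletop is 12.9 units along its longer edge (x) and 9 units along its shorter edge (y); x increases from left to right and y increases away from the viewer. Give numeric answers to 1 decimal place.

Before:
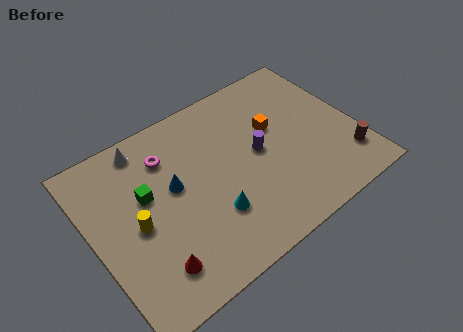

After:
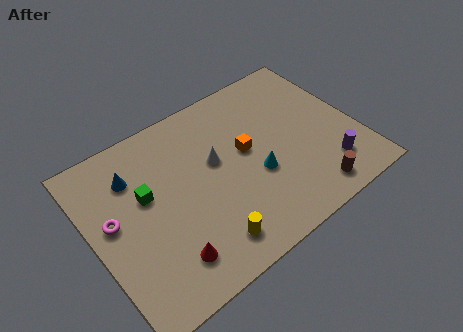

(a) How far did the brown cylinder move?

2.2

From (12.0, 2.0) to (10.0, 1.2), the brown cylinder covered √(2.0² + 0.8²) ≈ 2.2 units.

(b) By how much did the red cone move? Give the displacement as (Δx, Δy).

(0.7, 0.0)

The red cone was at about (2.3, 1.8) and moved to about (3.0, 1.8).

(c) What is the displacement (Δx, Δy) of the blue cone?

(-1.7, 1.6)

The blue cone started near (4.0, 5.1) and ended near (2.3, 6.7).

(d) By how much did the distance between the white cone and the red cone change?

-1.5

Before: roughly 6.2 units apart; after: 4.7. That's 1.5 units closer together.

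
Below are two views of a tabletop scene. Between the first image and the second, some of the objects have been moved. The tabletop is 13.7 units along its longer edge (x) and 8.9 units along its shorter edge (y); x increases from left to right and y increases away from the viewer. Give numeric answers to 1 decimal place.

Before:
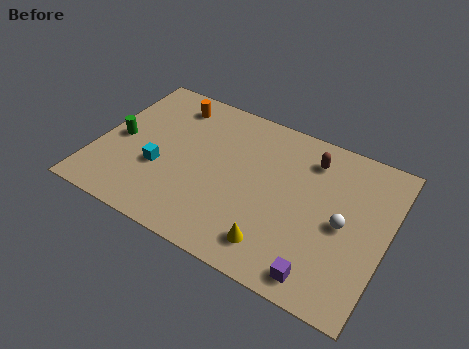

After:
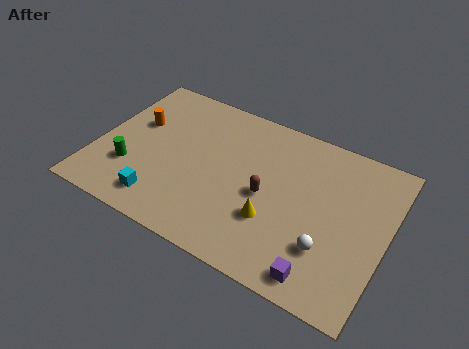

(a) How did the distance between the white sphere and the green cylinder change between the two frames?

-1.3

Before: roughly 10.7 units apart; after: 9.4. That's 1.3 units closer together.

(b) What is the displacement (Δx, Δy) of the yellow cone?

(-0.3, 1.3)

From the two frames, the yellow cone sits at roughly (8.9, 1.6) before and (8.6, 2.9) after.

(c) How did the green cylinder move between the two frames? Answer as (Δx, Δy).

(0.8, -1.5)

From the two frames, the green cylinder sits at roughly (1.0, 4.2) before and (1.8, 2.7) after.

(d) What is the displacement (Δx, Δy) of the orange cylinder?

(-1.4, -1.9)

The orange cylinder was at about (3.0, 7.4) and moved to about (1.6, 5.5).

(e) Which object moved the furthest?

the brown capsule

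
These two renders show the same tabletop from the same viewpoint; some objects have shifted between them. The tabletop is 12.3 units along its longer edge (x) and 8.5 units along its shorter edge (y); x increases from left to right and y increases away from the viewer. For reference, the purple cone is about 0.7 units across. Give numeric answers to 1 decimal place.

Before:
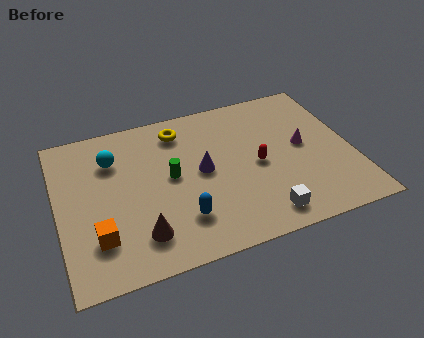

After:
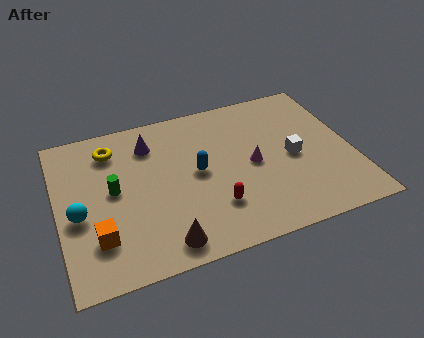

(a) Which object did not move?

the orange cube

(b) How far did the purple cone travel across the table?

3.0

The purple cone moved from about (6.0, 4.4) to (4.0, 6.6), a distance of √(2.0² + 2.2²) ≈ 3.0.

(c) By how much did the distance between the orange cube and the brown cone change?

+1.1

The distance was about 1.7 in the first image and 2.8 in the second, so they moved 1.1 units further apart.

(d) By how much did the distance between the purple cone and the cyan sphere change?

+0.4

They were about 4.0 units apart before and 4.4 after — 0.4 units further apart.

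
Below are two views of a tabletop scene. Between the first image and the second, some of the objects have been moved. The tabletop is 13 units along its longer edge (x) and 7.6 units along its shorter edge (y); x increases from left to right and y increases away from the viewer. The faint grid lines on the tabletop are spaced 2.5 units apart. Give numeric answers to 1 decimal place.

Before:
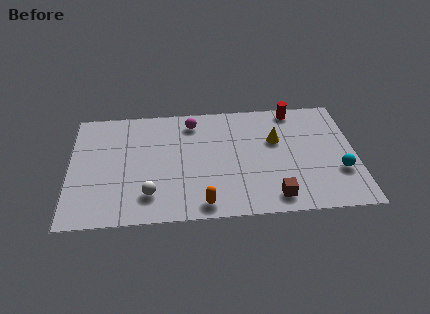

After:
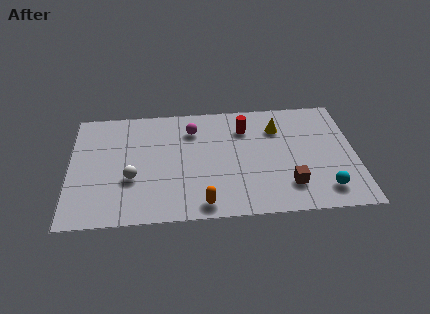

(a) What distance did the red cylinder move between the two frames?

2.5

From (10.3, 6.8) to (8.0, 5.7), the red cylinder covered √(2.3² + 1.1²) ≈ 2.5 units.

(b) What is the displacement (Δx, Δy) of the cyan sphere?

(-0.7, -1.1)

From the two frames, the cyan sphere sits at roughly (12.2, 2.5) before and (11.5, 1.4) after.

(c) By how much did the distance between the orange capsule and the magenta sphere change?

-0.5

They were about 5.4 units apart before and 4.9 after — 0.5 units closer together.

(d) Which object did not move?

the orange capsule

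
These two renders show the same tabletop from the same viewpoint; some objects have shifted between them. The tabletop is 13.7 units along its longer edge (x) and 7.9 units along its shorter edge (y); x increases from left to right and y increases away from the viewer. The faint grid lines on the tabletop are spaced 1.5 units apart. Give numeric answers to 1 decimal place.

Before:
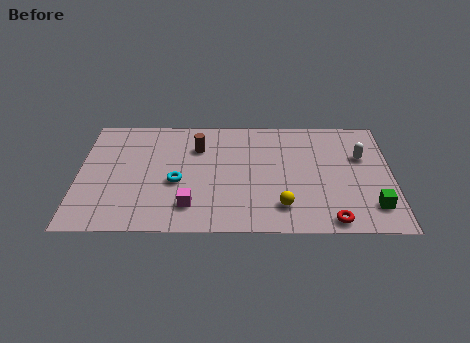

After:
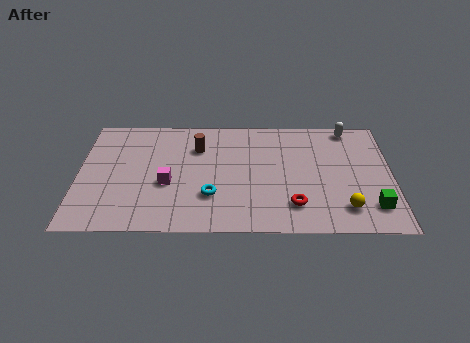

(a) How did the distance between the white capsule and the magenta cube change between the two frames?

+0.7

They were about 8.2 units apart before and 8.9 after — 0.7 units further apart.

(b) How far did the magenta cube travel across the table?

1.8

From (4.9, 1.7) to (3.9, 3.2), the magenta cube covered √(1.0² + 1.5²) ≈ 1.8 units.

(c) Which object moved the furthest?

the yellow sphere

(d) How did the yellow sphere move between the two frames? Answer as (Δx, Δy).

(2.7, -0.1)

The yellow sphere started near (8.9, 1.7) and ended near (11.6, 1.6).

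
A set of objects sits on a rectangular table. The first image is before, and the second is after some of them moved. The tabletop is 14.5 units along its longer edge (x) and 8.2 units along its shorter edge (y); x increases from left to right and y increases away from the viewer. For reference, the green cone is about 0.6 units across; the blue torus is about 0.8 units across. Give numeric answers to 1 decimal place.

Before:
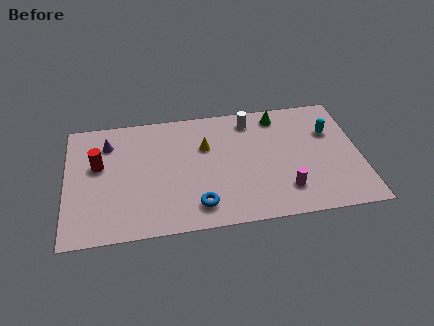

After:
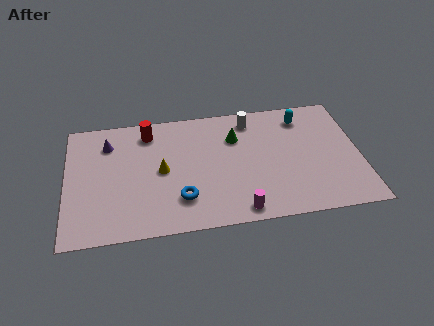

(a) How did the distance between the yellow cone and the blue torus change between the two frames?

-1.7

They were about 3.9 units apart before and 2.2 after — 1.7 units closer together.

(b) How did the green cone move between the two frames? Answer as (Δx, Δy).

(-2.2, -1.2)

The green cone was at about (10.6, 7.0) and moved to about (8.4, 5.8).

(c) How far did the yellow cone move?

2.6

From (6.9, 5.4) to (4.7, 4.1), the yellow cone covered √(2.2² + 1.3²) ≈ 2.6 units.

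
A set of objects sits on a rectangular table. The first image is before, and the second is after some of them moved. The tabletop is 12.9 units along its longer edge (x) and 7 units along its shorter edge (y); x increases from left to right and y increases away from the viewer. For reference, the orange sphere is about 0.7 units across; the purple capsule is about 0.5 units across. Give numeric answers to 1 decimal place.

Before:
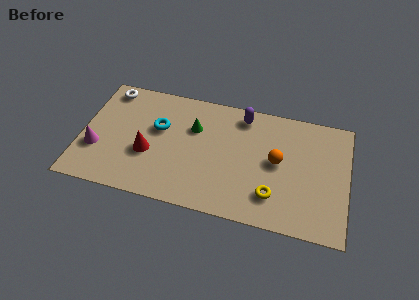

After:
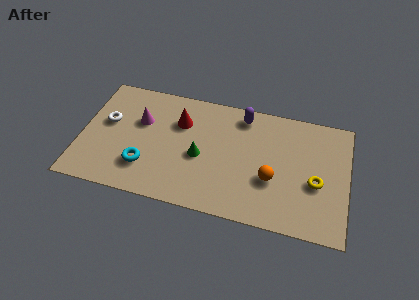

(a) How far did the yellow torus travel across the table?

2.3

From (9.4, 1.7) to (11.4, 2.9), the yellow torus covered √(2.0² + 1.2²) ≈ 2.3 units.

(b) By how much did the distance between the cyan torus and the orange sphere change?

+0.3

The distance was about 5.8 in the first image and 6.1 in the second, so they moved 0.3 units further apart.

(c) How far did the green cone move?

1.6

From (5.4, 4.7) to (5.8, 3.1), the green cone covered √(0.4² + 1.6²) ≈ 1.6 units.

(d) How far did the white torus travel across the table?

2.0

The white torus moved from about (1.1, 6.1) to (1.2, 4.1), a distance of √(0.1² + 2.0²) ≈ 2.0.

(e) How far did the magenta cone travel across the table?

2.9

The magenta cone was near (0.8, 2.4) before and (2.8, 4.5) after, so it travelled √(2.0² + 2.1²) ≈ 2.9 units.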